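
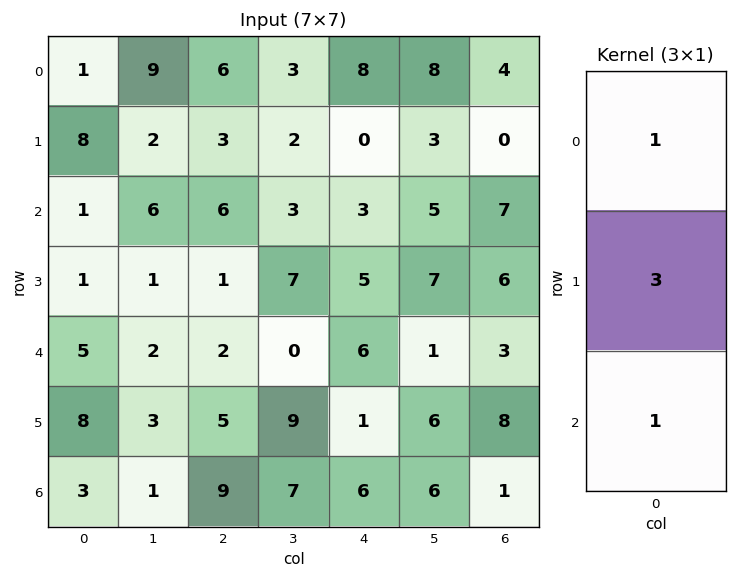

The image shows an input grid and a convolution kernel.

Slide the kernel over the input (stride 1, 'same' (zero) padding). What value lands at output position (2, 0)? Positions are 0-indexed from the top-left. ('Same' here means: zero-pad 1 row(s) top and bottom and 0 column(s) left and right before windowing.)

The receptive field on the zero-padded input at this output position is [8 / 1 / 1]. Elementwise product with the kernel and sum: 8·1 + 1·3 + 1·1.

12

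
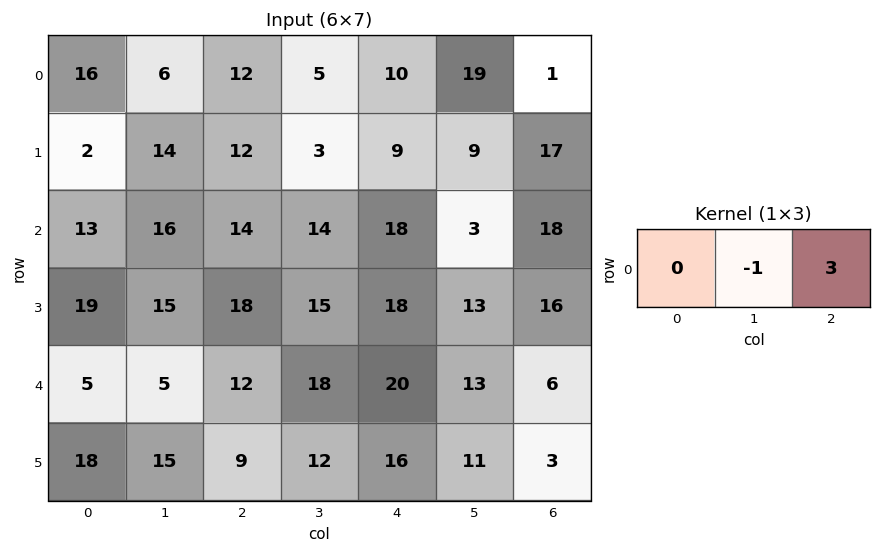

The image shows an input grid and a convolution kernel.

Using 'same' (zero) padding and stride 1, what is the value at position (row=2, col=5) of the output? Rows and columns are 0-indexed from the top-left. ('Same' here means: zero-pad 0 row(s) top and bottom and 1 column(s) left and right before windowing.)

The receptive field on the zero-padded input at this output position is [18 3 18]. Elementwise product with the kernel and sum: 3·-1 + 18·3.

51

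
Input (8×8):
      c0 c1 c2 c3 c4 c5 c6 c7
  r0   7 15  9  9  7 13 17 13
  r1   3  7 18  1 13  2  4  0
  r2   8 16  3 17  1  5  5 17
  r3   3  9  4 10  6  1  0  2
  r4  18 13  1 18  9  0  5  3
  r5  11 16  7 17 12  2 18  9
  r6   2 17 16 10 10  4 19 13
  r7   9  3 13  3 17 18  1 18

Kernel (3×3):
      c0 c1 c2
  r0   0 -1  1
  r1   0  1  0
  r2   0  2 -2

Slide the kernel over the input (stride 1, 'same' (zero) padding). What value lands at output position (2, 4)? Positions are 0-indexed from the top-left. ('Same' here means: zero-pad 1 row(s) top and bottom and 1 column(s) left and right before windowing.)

0

The receptive field on the zero-padded input at this output position is [1 13 2 / 17 1 5 / 10 6 1]. Elementwise product with the kernel and sum: 13·-1 + 2·1 + 1·1 + 6·2 + 1·-2.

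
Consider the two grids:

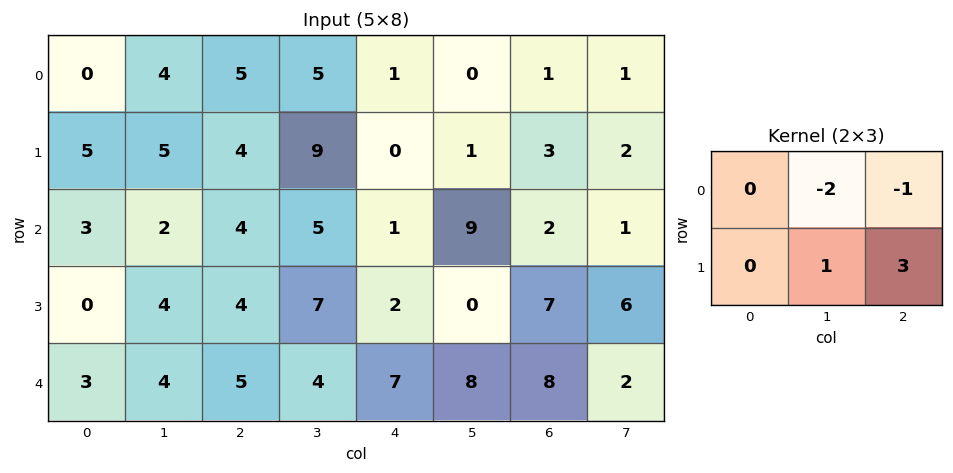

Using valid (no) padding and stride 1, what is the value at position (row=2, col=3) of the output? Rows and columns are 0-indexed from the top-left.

The receptive field on the input at this output position is [5 1 9 / 7 2 0]. Elementwise product with the kernel and sum: 1·-2 + 9·-1 + 2·1 + 0·3.

-9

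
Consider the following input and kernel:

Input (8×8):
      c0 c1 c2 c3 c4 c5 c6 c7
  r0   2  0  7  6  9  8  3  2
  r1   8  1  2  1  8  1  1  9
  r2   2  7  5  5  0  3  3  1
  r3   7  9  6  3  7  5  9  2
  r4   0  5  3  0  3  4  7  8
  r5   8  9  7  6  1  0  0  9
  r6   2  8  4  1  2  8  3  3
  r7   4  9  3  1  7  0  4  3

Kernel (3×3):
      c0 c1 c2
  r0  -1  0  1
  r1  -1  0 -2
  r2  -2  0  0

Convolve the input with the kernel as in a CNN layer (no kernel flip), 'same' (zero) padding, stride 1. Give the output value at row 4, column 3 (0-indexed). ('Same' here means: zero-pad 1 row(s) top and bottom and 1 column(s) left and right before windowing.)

The receptive field on the zero-padded input at this output position is [6 3 7 / 3 0 3 / 7 6 1]. Elementwise product with the kernel and sum: 6·-1 + 7·1 + 3·-1 + 3·-2 + 7·-2.

-22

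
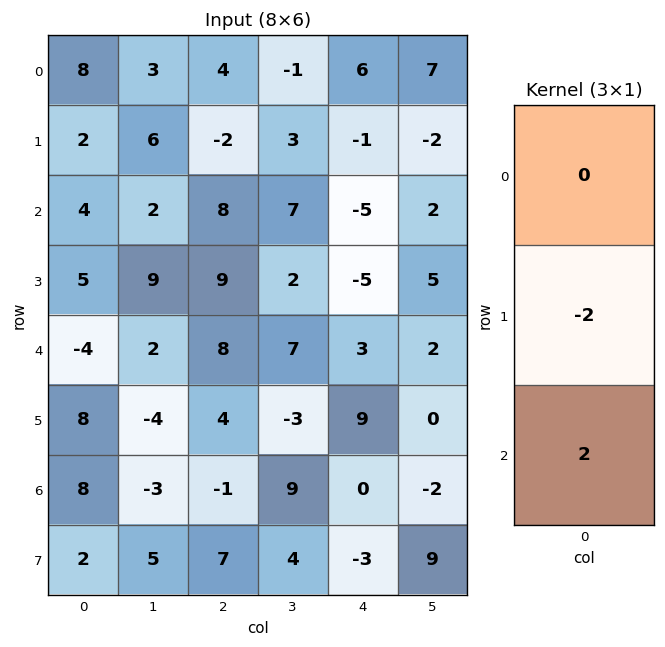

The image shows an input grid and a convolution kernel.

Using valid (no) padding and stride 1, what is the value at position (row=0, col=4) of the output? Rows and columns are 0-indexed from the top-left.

-8

The receptive field on the input at this output position is [6 / -1 / -5]. Elementwise product with the kernel and sum: -1·-2 + -5·2.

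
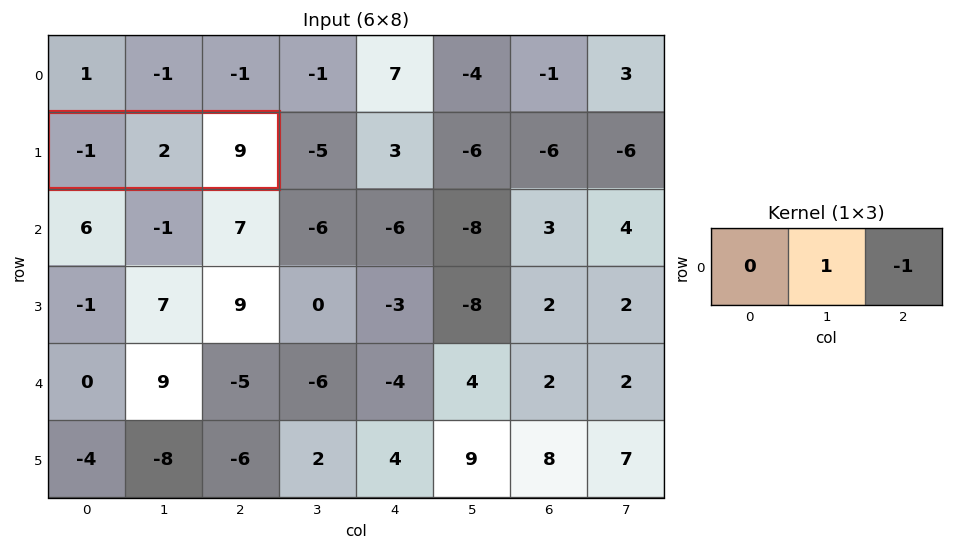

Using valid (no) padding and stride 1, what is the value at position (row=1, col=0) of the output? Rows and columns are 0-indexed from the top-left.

The receptive field on the input at this output position is [-1 2 9]. Elementwise product with the kernel and sum: 2·1 + 9·-1.

-7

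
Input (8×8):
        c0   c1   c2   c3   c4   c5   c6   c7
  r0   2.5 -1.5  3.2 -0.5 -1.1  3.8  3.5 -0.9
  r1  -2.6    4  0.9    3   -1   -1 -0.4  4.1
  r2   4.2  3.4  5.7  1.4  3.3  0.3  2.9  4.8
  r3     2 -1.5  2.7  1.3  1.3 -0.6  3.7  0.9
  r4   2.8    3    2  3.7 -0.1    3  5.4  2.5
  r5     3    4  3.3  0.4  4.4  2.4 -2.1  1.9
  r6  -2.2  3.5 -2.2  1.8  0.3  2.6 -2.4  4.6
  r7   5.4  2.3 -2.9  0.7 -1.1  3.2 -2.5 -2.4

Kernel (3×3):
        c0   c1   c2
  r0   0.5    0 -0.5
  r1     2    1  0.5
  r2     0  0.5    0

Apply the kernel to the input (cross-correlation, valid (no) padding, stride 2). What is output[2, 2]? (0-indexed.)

8.7

The receptive field on the input at this output position is [-0.1 3 5.4 / 4.4 2.4 -2.1 / 0.3 2.6 -2.4]. Elementwise product with the kernel and sum: -0.1·0.5 + 5.4·-0.5 + 4.4·2 + 2.4·1 + -2.1·0.5 + 2.6·0.5.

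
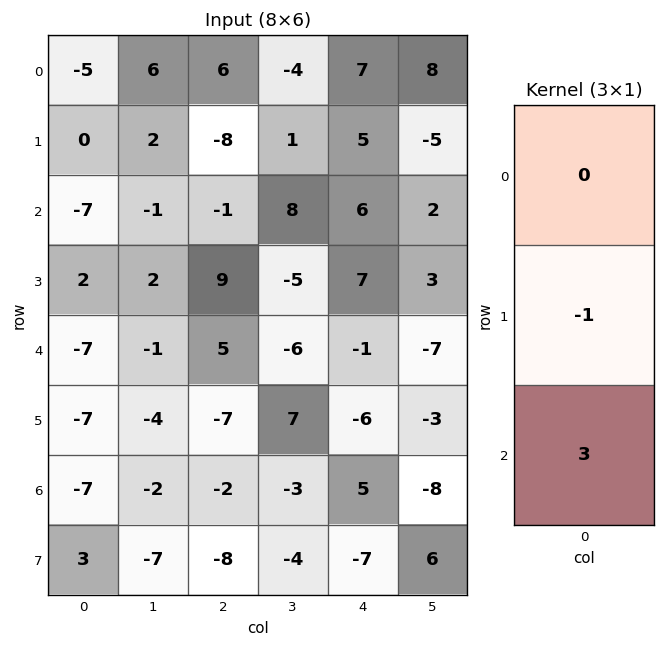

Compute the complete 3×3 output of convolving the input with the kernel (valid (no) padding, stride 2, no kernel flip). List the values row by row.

-21 5 13
-23 6 -10
-14 1 21

Output[0,0]: The receptive field on the input at this output position is [-5 / 0 / -7]. Elementwise product with the kernel and sum: 0·-1 + -7·3.
Output[0,1]: The receptive field on the input at this output position is [6 / -8 / -1]. Elementwise product with the kernel and sum: -8·-1 + -1·3.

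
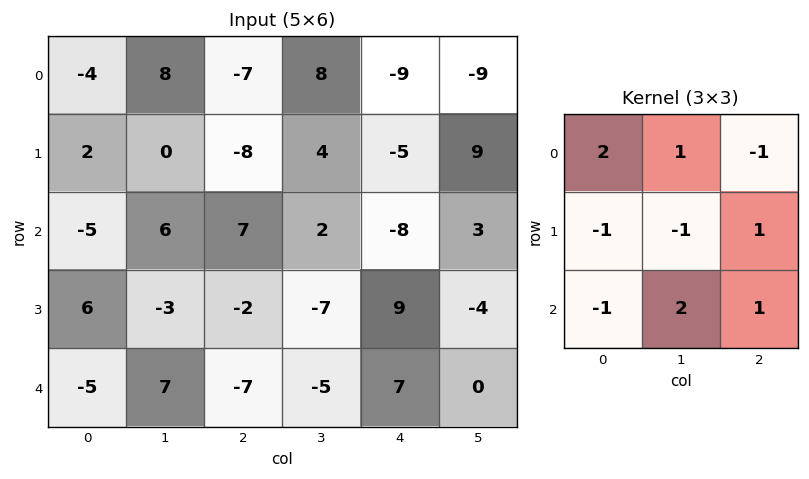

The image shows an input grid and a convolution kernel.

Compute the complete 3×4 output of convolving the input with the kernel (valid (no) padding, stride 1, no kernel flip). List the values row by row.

Output[0,0]: The receptive field on the input at this output position is [-4 8 -7 / 2 0 -8 / -5 6 7]. Elementwise product with the kernel and sum: -4·2 + 8·1 + -7·-1 + 2·-1 + 0·-1 + -8·1 + -5·-1 + 6·2 + 7·1.
Output[0,1]: The receptive field on the input at this output position is [8 -7 8 / 0 -8 4 / 6 7 2]. Elementwise product with the kernel and sum: 8·2 + -7·1 + 8·-1 + 0·-1 + -8·-1 + 4·1 + 6·-1 + 7·2 + 2·1.

21 23 -9 11
4 -31 -27 24
-4 -11 46 6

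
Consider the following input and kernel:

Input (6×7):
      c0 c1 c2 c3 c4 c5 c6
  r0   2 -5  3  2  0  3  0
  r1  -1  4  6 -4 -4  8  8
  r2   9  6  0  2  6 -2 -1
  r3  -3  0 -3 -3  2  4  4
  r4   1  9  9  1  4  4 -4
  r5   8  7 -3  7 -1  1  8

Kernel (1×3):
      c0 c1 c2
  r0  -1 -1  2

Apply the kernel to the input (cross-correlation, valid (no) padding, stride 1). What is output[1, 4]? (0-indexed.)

The receptive field on the input at this output position is [-4 8 8]. Elementwise product with the kernel and sum: -4·-1 + 8·-1 + 8·2.

12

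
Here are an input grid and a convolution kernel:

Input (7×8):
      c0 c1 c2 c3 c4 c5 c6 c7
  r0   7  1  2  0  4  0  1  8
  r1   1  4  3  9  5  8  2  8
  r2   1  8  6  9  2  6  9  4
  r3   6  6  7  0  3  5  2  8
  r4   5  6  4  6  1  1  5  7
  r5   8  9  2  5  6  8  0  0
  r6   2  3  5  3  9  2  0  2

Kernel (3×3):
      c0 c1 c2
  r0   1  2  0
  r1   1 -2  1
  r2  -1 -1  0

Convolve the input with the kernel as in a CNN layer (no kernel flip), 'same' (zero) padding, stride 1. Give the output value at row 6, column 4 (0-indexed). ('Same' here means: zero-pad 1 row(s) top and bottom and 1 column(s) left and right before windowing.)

4

The receptive field on the zero-padded input at this output position is [5 6 8 / 3 9 2 / 0 0 0]. Elementwise product with the kernel and sum: 5·1 + 6·2 + 3·1 + 9·-2 + 2·1 + 0·-1 + 0·-1.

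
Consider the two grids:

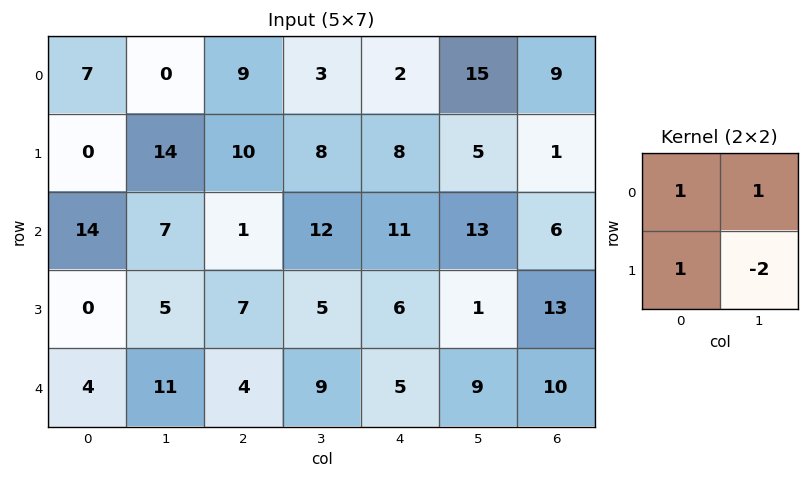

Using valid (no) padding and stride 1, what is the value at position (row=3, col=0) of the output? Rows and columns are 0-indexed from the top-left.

The receptive field on the input at this output position is [0 5 / 4 11]. Elementwise product with the kernel and sum: 0·1 + 5·1 + 4·1 + 11·-2.

-13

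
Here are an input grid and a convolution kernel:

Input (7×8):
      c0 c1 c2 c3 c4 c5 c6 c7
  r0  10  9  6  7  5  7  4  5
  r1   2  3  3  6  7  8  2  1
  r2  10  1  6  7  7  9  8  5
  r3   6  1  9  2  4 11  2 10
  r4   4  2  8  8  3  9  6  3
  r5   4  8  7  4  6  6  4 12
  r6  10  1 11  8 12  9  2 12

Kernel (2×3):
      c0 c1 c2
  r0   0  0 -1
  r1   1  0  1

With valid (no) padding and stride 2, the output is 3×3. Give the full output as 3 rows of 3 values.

Output[0,0]: The receptive field on the input at this output position is [10 9 6 / 2 3 3]. Elementwise product with the kernel and sum: 6·-1 + 2·1 + 3·1.

-1 5 5
9 6 -2
3 10 4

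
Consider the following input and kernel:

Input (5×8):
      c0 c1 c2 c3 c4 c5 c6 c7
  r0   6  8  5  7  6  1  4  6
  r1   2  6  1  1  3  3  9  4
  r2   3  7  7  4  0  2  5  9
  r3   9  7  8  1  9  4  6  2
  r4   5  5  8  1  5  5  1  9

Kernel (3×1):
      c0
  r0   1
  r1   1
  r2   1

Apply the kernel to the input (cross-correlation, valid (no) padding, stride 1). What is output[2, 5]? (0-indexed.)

11

The receptive field on the input at this output position is [2 / 4 / 5]. Elementwise product with the kernel and sum: 2·1 + 4·1 + 5·1.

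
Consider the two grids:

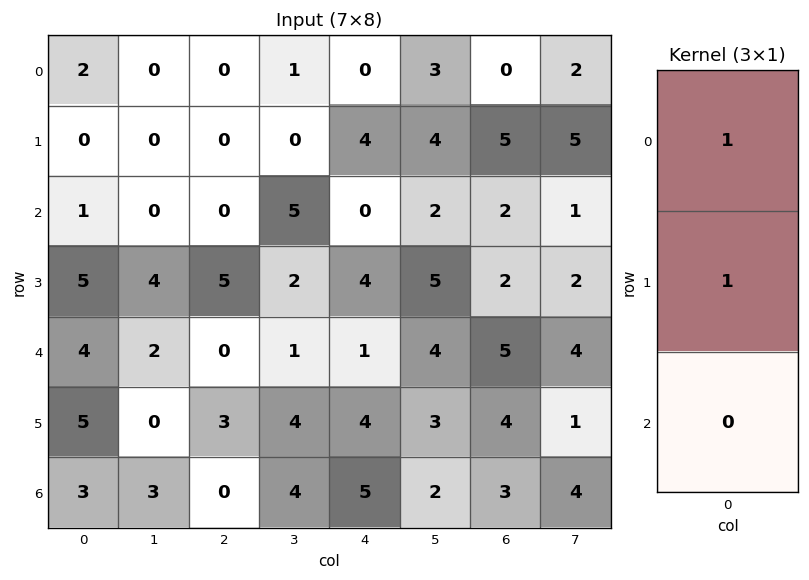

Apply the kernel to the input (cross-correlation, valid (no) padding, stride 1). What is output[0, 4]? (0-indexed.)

4

The receptive field on the input at this output position is [0 / 4 / 0]. Elementwise product with the kernel and sum: 0·1 + 4·1.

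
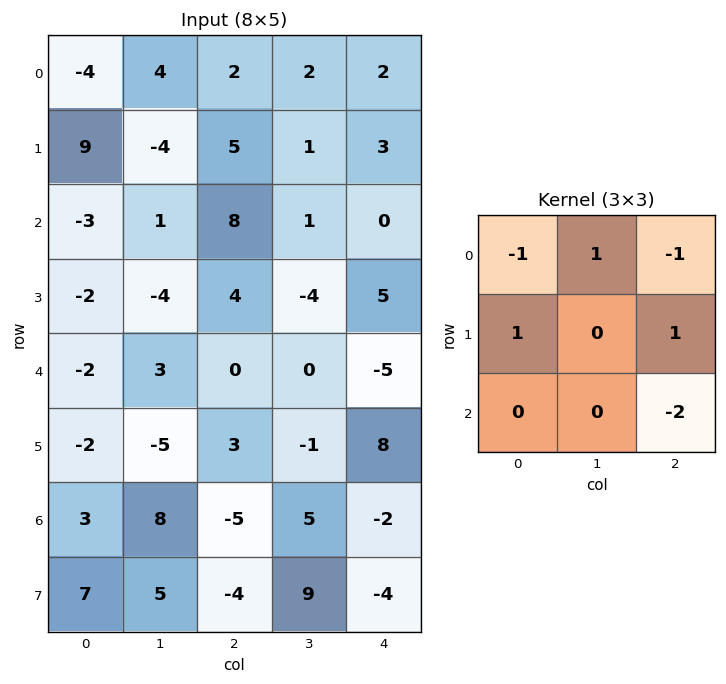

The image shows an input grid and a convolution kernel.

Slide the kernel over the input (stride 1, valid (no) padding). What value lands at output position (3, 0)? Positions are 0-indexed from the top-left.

-14

The receptive field on the input at this output position is [-2 -4 4 / -2 3 0 / -2 -5 3]. Elementwise product with the kernel and sum: -2·-1 + -4·1 + 4·-1 + -2·1 + 0·1 + 3·-2.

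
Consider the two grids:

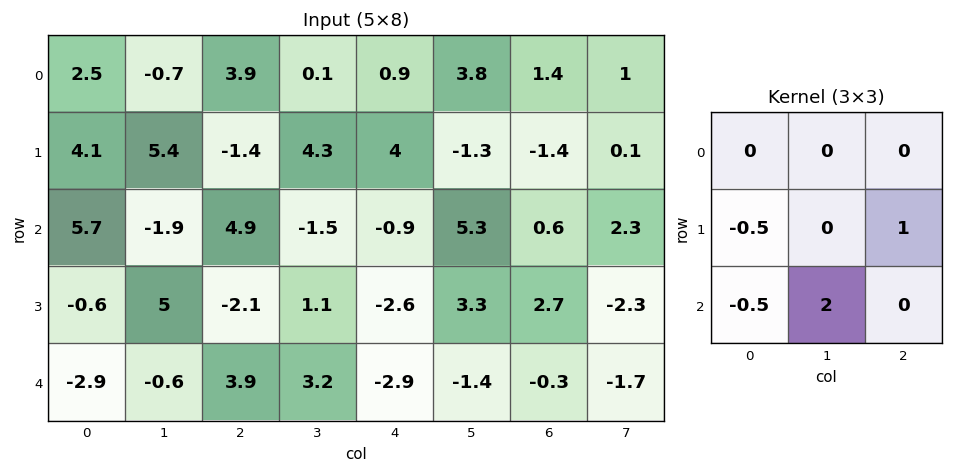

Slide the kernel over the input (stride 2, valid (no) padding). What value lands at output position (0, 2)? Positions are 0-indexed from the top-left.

7.65

The receptive field on the input at this output position is [0.9 3.8 1.4 / 4 -1.3 -1.4 / -0.9 5.3 0.6]. Elementwise product with the kernel and sum: 4·-0.5 + -1.4·1 + -0.9·-0.5 + 5.3·2.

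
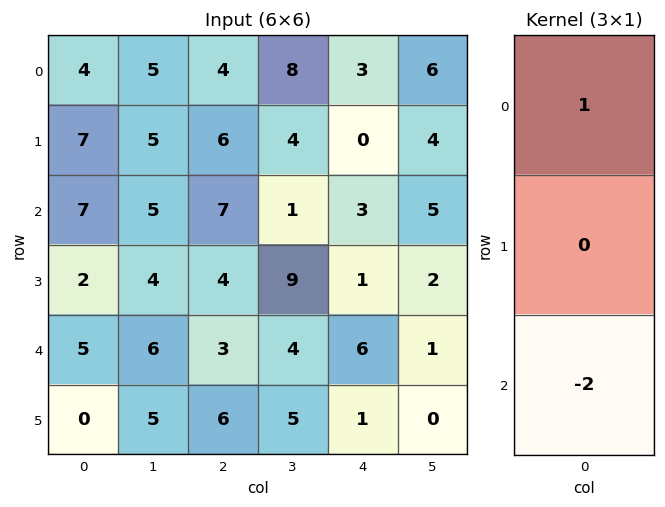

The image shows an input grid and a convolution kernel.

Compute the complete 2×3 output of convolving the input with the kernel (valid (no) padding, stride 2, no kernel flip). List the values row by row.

Output[0,0]: The receptive field on the input at this output position is [4 / 7 / 7]. Elementwise product with the kernel and sum: 4·1 + 7·-2.

-10 -10 -3
-3 1 -9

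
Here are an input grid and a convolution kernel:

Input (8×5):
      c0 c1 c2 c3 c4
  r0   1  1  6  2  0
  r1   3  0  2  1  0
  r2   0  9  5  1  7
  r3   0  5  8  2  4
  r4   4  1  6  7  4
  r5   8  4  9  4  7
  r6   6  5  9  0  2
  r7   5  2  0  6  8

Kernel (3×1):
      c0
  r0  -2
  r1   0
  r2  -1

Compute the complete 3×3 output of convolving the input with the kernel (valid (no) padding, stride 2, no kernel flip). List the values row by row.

Output[0,0]: The receptive field on the input at this output position is [1 / 3 / 0]. Elementwise product with the kernel and sum: 1·-2 + 0·-1.

-2 -17 -7
-4 -16 -18
-14 -21 -10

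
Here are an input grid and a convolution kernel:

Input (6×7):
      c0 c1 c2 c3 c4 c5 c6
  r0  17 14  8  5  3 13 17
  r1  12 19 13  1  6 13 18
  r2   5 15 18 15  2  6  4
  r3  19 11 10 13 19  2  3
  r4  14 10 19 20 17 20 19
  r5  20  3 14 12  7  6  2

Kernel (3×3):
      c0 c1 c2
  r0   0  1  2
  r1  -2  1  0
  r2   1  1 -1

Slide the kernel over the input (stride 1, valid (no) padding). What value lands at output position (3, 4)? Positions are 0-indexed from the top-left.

The receptive field on the input at this output position is [19 2 3 / 17 20 19 / 7 6 2]. Elementwise product with the kernel and sum: 2·1 + 3·2 + 17·-2 + 20·1 + 7·1 + 6·1 + 2·-1.

5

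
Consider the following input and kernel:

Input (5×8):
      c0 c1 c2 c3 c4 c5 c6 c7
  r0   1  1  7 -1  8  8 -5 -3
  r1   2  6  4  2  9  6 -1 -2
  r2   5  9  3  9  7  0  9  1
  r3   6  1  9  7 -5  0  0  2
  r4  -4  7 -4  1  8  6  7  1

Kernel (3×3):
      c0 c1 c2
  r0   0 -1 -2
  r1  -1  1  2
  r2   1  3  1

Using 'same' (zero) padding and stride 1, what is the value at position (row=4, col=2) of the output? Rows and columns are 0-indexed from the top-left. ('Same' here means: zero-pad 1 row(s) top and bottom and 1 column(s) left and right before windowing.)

-32

The receptive field on the zero-padded input at this output position is [1 9 7 / 7 -4 1 / 0 0 0]. Elementwise product with the kernel and sum: 9·-1 + 7·-2 + 7·-1 + -4·1 + 1·2 + 0·1 + 0·3 + 0·1.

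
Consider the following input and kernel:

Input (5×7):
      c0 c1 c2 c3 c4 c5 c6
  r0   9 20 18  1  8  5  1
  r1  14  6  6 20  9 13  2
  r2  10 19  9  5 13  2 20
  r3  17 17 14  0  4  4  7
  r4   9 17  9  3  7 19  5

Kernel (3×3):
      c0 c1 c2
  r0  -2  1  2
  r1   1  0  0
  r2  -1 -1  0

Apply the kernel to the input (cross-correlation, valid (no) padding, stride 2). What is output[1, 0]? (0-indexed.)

The receptive field on the input at this output position is [10 19 9 / 17 17 14 / 9 17 9]. Elementwise product with the kernel and sum: 10·-2 + 19·1 + 9·2 + 17·1 + 9·-1 + 17·-1.

8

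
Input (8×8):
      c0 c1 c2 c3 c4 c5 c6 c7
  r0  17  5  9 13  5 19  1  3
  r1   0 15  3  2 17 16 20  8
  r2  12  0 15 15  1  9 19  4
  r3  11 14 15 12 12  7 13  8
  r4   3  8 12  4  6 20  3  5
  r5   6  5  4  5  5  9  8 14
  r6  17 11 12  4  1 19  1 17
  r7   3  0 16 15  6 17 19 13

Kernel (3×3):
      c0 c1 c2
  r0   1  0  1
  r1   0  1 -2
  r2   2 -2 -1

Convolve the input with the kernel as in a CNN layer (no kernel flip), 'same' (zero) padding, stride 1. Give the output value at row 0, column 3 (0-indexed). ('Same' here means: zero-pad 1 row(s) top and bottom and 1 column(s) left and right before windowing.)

The receptive field on the zero-padded input at this output position is [0 0 0 / 9 13 5 / 3 2 17]. Elementwise product with the kernel and sum: 0·1 + 0·1 + 13·1 + 5·-2 + 3·2 + 2·-2 + 17·-1.

-12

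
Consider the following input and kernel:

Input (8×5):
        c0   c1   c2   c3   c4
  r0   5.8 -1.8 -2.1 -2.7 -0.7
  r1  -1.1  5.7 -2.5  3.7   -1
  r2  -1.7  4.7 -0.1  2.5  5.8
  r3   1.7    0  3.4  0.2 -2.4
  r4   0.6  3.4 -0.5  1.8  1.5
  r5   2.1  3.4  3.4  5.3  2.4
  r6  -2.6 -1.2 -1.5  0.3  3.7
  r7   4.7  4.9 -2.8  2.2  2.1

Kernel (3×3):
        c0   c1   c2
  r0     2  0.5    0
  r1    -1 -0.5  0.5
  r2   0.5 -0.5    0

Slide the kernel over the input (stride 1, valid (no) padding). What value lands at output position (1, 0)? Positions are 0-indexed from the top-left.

The receptive field on the input at this output position is [-1.1 5.7 -2.5 / -1.7 4.7 -0.1 / 1.7 0 3.4]. Elementwise product with the kernel and sum: -1.1·2 + 5.7·0.5 + -1.7·-1 + 4.7·-0.5 + -0.1·0.5 + 1.7·0.5 + 0·-0.5.

0.8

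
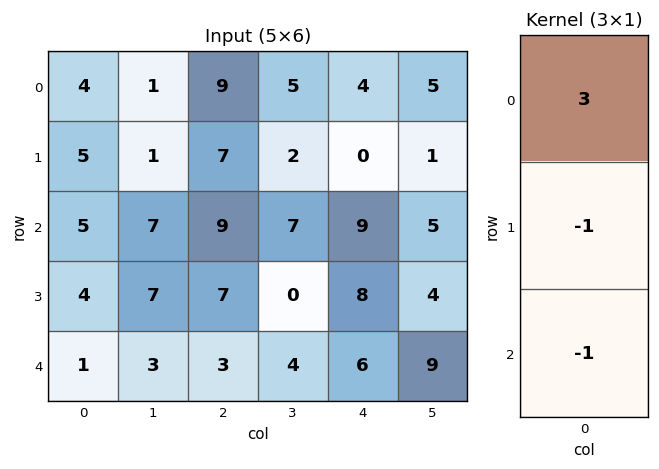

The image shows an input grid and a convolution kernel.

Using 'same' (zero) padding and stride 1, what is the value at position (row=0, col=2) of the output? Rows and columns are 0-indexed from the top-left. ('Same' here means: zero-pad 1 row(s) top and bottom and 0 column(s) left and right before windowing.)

The receptive field on the zero-padded input at this output position is [0 / 9 / 7]. Elementwise product with the kernel and sum: 0·3 + 9·-1 + 7·-1.

-16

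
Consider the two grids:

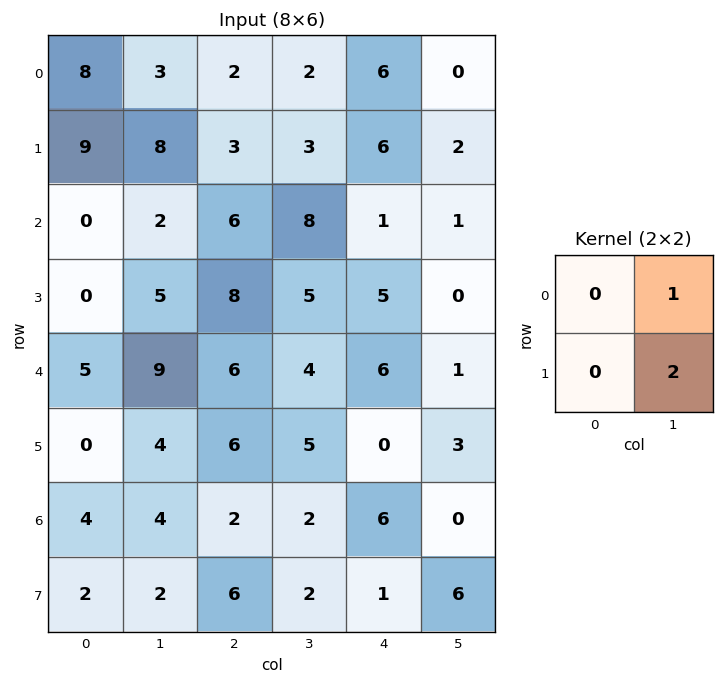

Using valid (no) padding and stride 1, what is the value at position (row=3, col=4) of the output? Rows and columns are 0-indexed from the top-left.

2

The receptive field on the input at this output position is [5 0 / 6 1]. Elementwise product with the kernel and sum: 0·1 + 1·2.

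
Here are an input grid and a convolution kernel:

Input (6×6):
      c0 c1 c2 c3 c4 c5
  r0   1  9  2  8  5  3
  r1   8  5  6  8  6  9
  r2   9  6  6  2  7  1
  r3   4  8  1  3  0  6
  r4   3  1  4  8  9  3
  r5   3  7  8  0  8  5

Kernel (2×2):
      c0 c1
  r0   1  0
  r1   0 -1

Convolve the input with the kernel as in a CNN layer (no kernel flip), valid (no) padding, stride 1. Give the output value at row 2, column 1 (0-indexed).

5

The receptive field on the input at this output position is [6 6 / 8 1]. Elementwise product with the kernel and sum: 6·1 + 1·-1.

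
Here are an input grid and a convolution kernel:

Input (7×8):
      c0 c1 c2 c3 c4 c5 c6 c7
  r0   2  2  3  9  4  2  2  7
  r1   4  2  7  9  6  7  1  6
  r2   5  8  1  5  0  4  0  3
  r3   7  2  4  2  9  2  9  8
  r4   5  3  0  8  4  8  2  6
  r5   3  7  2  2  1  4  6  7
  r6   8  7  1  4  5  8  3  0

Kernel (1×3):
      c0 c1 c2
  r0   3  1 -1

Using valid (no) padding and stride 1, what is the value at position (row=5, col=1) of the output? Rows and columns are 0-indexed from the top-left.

21

The receptive field on the input at this output position is [7 2 2]. Elementwise product with the kernel and sum: 7·3 + 2·1 + 2·-1.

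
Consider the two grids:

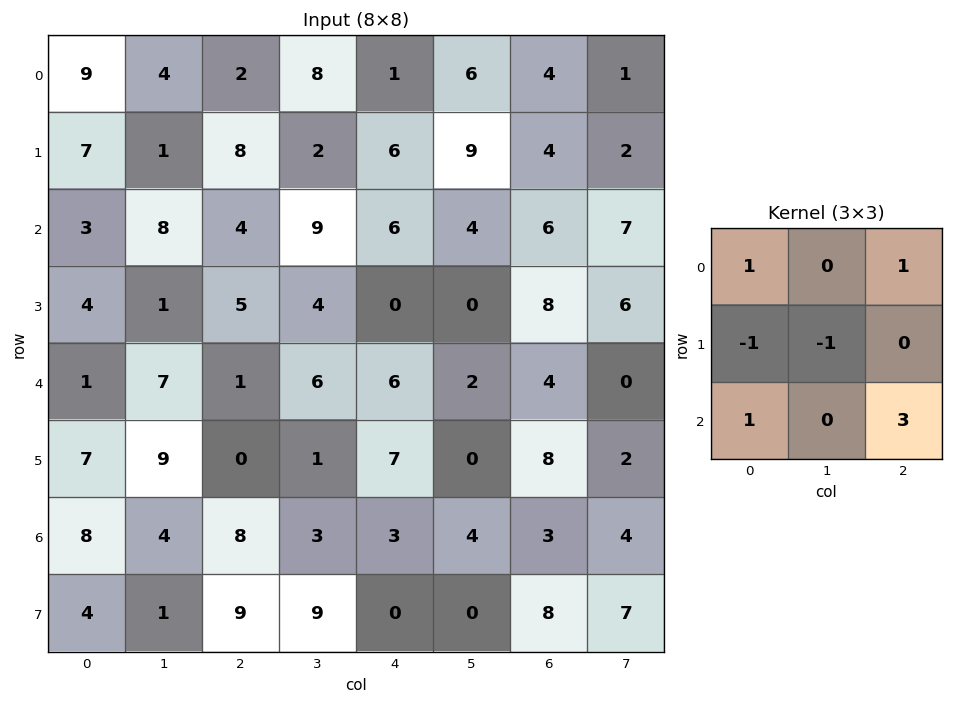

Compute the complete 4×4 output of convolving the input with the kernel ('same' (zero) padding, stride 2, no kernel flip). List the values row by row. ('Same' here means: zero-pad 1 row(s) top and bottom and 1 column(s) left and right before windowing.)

-6 1 20 5
1 4 0 19
27 9 -7 6
4 26 4 16

Output[0,0]: The receptive field on the zero-padded input at this output position is [0 0 0 / 0 9 4 / 0 7 1]. Elementwise product with the kernel and sum: 0·1 + 0·1 + 0·-1 + 9·-1 + 0·1 + 1·3.
Output[0,1]: The receptive field on the zero-padded input at this output position is [0 0 0 / 4 2 8 / 1 8 2]. Elementwise product with the kernel and sum: 0·1 + 0·1 + 4·-1 + 2·-1 + 1·1 + 2·3.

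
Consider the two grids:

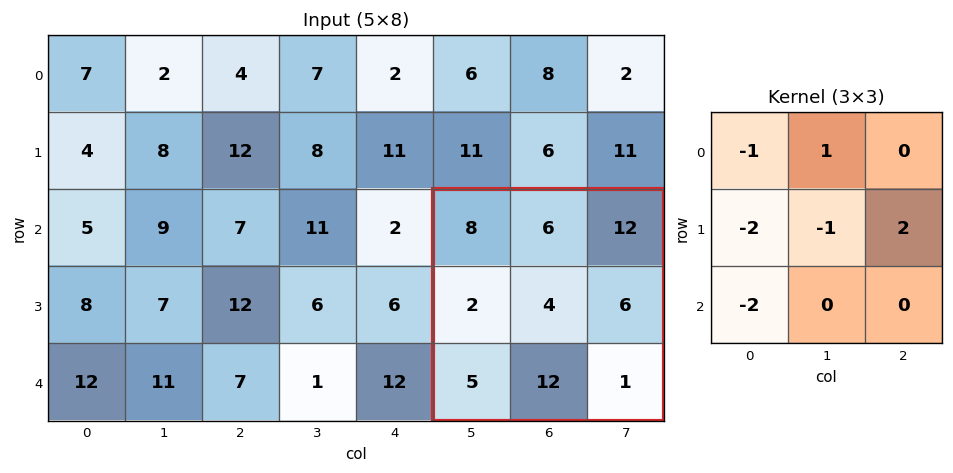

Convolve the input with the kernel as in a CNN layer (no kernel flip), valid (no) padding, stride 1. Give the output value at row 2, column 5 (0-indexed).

-8

The receptive field on the input at this output position is [8 6 12 / 2 4 6 / 5 12 1]. Elementwise product with the kernel and sum: 8·-1 + 6·1 + 2·-2 + 4·-1 + 6·2 + 5·-2.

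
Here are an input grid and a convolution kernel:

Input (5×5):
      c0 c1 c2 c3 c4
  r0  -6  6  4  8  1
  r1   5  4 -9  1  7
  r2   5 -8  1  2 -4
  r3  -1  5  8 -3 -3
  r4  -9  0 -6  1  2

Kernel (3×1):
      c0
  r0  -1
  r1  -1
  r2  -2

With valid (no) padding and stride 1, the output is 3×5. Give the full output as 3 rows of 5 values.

Output[0,0]: The receptive field on the input at this output position is [-6 / 5 / 5]. Elementwise product with the kernel and sum: -6·-1 + 5·-1 + 5·-2.

-9 6 3 -13 0
-8 -6 -8 3 3
14 3 3 -1 3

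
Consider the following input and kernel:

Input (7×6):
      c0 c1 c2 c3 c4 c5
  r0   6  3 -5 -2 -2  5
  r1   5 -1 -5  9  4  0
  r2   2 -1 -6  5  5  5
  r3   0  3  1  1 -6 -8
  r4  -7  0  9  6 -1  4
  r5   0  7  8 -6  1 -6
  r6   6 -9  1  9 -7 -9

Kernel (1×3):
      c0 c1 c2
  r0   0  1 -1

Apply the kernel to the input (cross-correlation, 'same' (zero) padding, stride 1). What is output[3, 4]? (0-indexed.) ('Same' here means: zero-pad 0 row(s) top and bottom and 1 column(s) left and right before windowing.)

The receptive field on the zero-padded input at this output position is [1 -6 -8]. Elementwise product with the kernel and sum: -6·1 + -8·-1.

2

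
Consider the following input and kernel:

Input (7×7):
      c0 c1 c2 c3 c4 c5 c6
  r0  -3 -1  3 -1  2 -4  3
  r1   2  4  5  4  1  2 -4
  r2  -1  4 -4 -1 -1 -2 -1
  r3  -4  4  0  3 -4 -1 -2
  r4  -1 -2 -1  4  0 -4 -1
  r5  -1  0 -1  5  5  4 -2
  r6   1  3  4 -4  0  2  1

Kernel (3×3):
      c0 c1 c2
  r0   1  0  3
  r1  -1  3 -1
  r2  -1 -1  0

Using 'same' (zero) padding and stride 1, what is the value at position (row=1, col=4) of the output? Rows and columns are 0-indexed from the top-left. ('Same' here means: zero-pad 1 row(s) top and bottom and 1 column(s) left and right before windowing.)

-14

The receptive field on the zero-padded input at this output position is [-1 2 -4 / 4 1 2 / -1 -1 -2]. Elementwise product with the kernel and sum: -1·1 + -4·3 + 4·-1 + 1·3 + 2·-1 + -1·-1 + -1·-1.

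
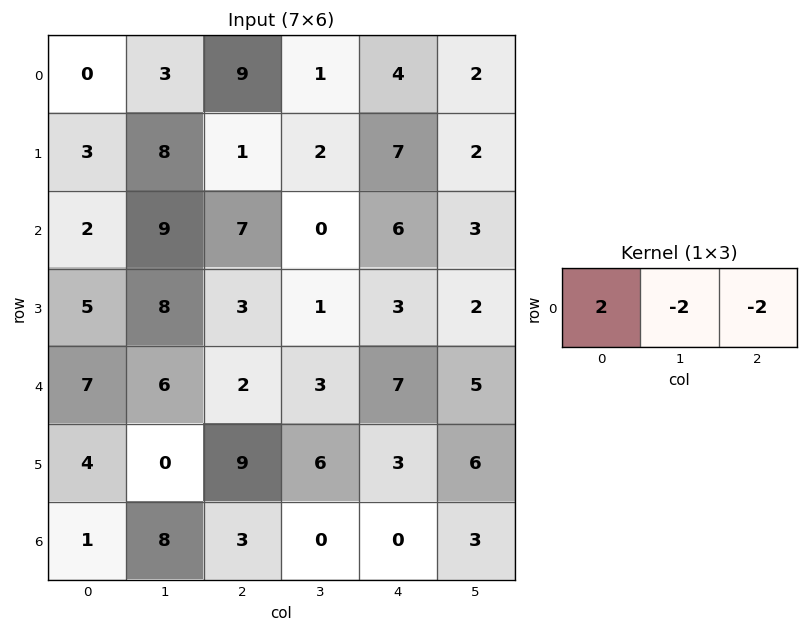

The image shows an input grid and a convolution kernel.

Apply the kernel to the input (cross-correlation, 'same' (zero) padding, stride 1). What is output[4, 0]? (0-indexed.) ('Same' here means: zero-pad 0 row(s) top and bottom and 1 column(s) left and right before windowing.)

The receptive field on the zero-padded input at this output position is [0 7 6]. Elementwise product with the kernel and sum: 0·2 + 7·-2 + 6·-2.

-26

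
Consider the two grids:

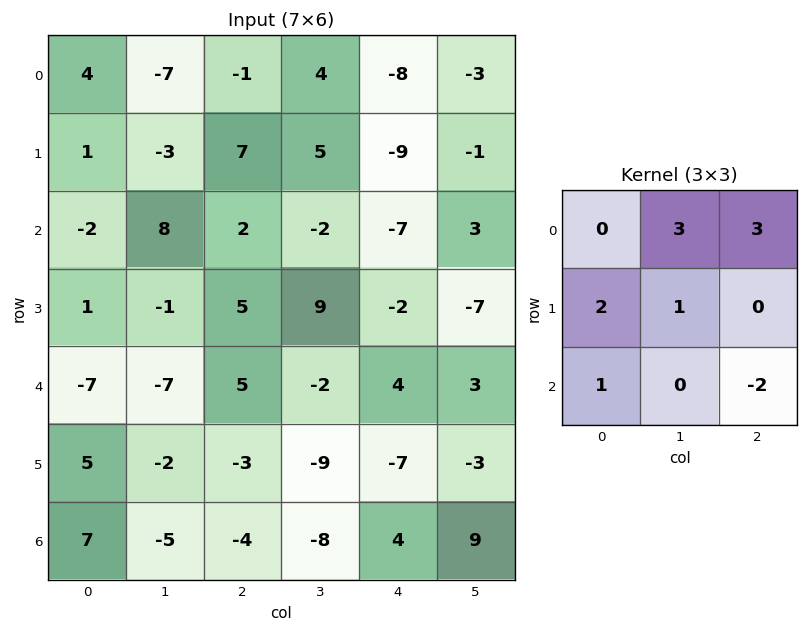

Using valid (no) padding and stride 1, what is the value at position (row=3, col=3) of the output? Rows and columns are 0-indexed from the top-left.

The receptive field on the input at this output position is [9 -2 -7 / -2 4 3 / -9 -7 -3]. Elementwise product with the kernel and sum: -2·3 + -7·3 + -2·2 + 4·1 + -9·1 + -3·-2.

-30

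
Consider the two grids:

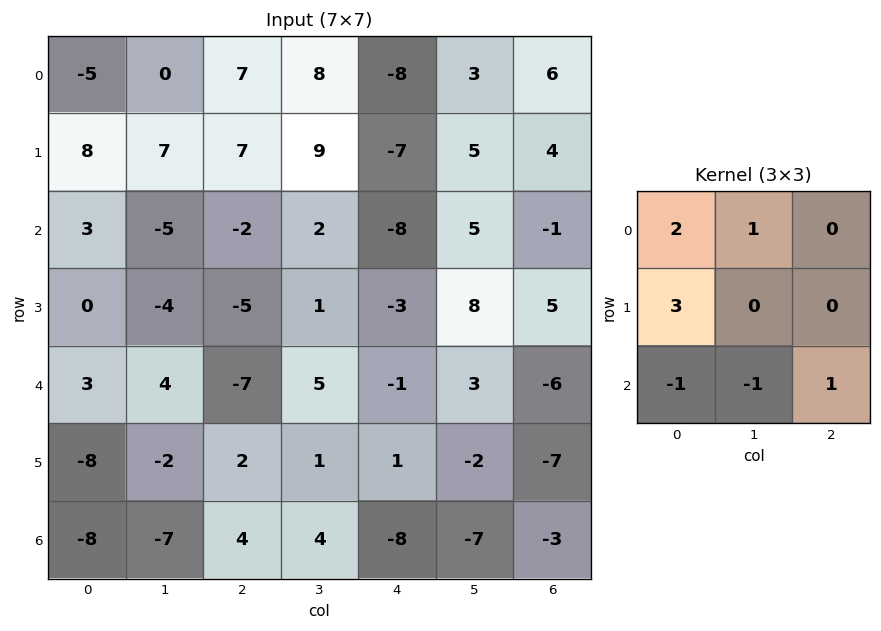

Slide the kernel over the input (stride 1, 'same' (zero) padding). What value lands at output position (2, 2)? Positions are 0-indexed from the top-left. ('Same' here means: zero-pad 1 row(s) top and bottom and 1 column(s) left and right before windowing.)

The receptive field on the zero-padded input at this output position is [7 7 9 / -5 -2 2 / -4 -5 1]. Elementwise product with the kernel and sum: 7·2 + 7·1 + -5·3 + -4·-1 + -5·-1 + 1·1.

16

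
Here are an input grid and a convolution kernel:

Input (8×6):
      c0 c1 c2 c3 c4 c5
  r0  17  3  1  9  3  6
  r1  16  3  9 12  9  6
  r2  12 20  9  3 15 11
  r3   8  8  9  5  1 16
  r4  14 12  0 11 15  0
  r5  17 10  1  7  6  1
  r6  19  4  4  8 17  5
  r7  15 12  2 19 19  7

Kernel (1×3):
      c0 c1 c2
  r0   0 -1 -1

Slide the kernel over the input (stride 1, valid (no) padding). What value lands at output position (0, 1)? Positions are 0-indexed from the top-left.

-10

The receptive field on the input at this output position is [3 1 9]. Elementwise product with the kernel and sum: 1·-1 + 9·-1.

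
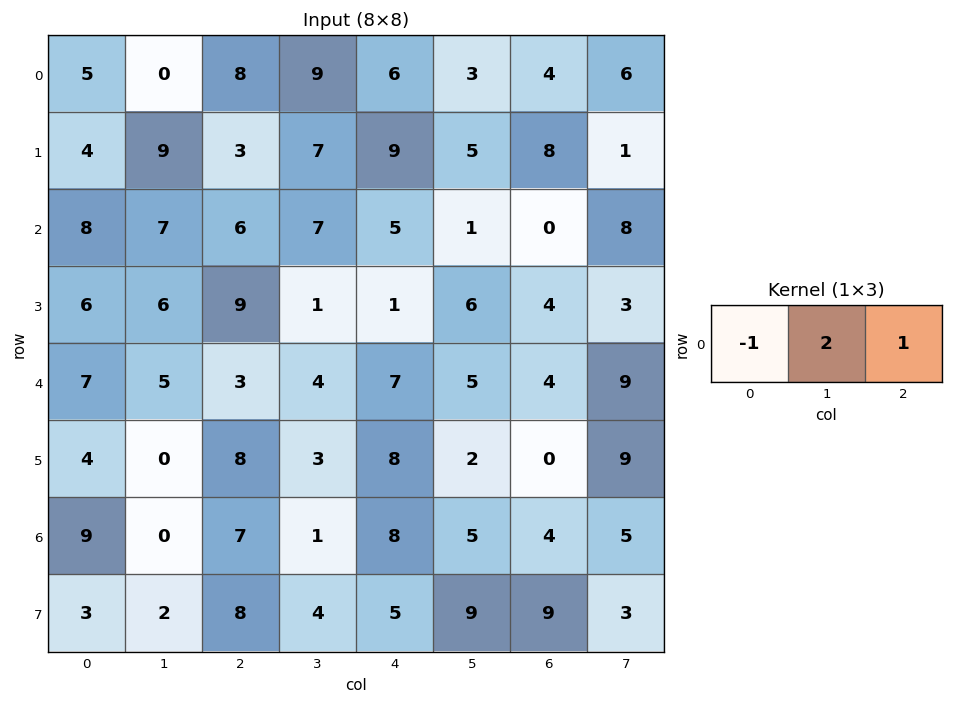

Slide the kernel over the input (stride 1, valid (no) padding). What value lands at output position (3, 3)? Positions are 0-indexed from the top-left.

The receptive field on the input at this output position is [1 1 6]. Elementwise product with the kernel and sum: 1·-1 + 1·2 + 6·1.

7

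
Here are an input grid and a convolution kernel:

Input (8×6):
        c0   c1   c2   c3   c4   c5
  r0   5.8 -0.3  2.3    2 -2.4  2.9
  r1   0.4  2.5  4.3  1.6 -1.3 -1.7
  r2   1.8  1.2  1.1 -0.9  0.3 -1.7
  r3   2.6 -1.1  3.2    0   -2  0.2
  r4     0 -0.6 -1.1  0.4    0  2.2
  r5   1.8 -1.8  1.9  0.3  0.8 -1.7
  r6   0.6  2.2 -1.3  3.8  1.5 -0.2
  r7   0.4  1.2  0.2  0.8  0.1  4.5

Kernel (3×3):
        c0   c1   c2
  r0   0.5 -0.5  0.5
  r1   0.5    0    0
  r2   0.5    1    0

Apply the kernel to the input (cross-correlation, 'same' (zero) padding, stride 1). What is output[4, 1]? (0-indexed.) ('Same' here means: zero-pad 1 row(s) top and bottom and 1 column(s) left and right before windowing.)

2.55

The receptive field on the zero-padded input at this output position is [2.6 -1.1 3.2 / 0 -0.6 -1.1 / 1.8 -1.8 1.9]. Elementwise product with the kernel and sum: 2.6·0.5 + -1.1·-0.5 + 3.2·0.5 + 0·0.5 + 1.8·0.5 + -1.8·1.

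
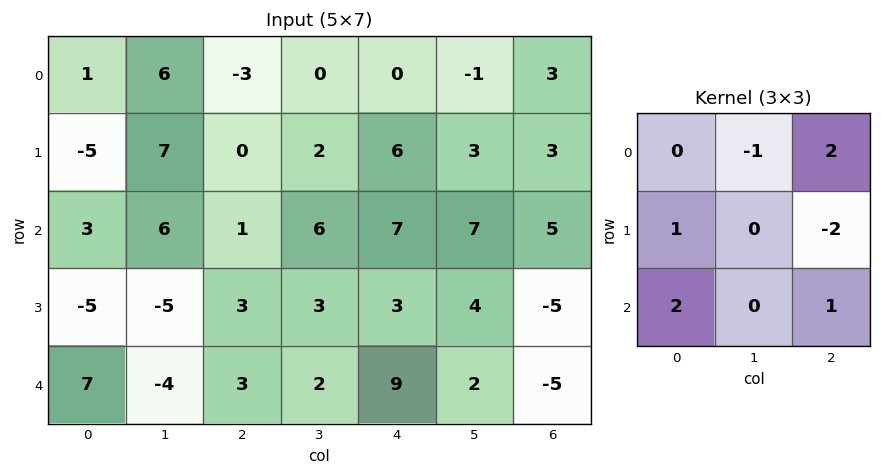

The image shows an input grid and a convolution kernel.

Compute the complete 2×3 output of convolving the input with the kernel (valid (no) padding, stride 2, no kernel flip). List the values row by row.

-10 -3 26
2 20 29

Output[0,0]: The receptive field on the input at this output position is [1 6 -3 / -5 7 0 / 3 6 1]. Elementwise product with the kernel and sum: 6·-1 + -3·2 + -5·1 + 0·-2 + 3·2 + 1·1.
Output[0,1]: The receptive field on the input at this output position is [-3 0 0 / 0 2 6 / 1 6 7]. Elementwise product with the kernel and sum: 0·-1 + 0·2 + 0·1 + 6·-2 + 1·2 + 7·1.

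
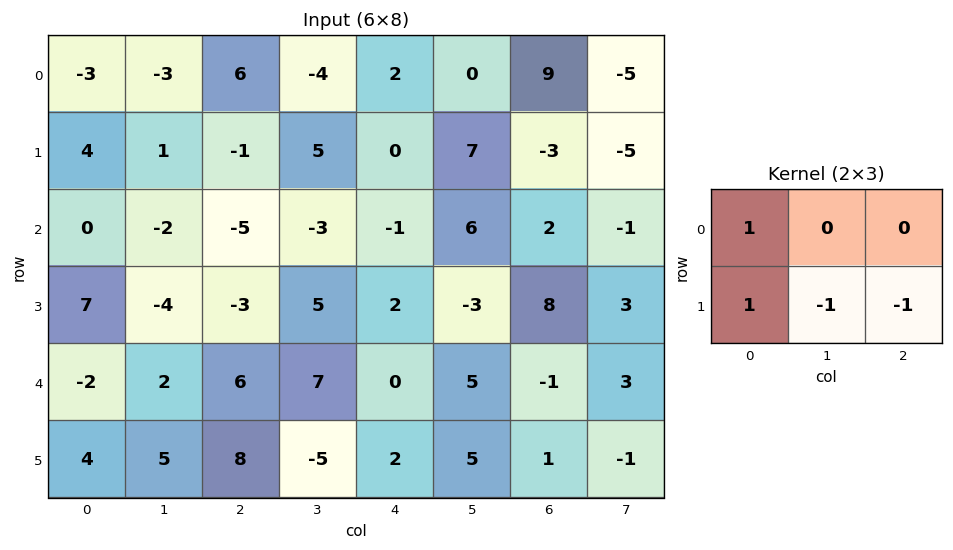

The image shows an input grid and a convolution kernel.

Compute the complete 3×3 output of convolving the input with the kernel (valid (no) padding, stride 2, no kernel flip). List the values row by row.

1 0 -2
14 -15 -4
-11 17 -4

Output[0,0]: The receptive field on the input at this output position is [-3 -3 6 / 4 1 -1]. Elementwise product with the kernel and sum: -3·1 + 4·1 + 1·-1 + -1·-1.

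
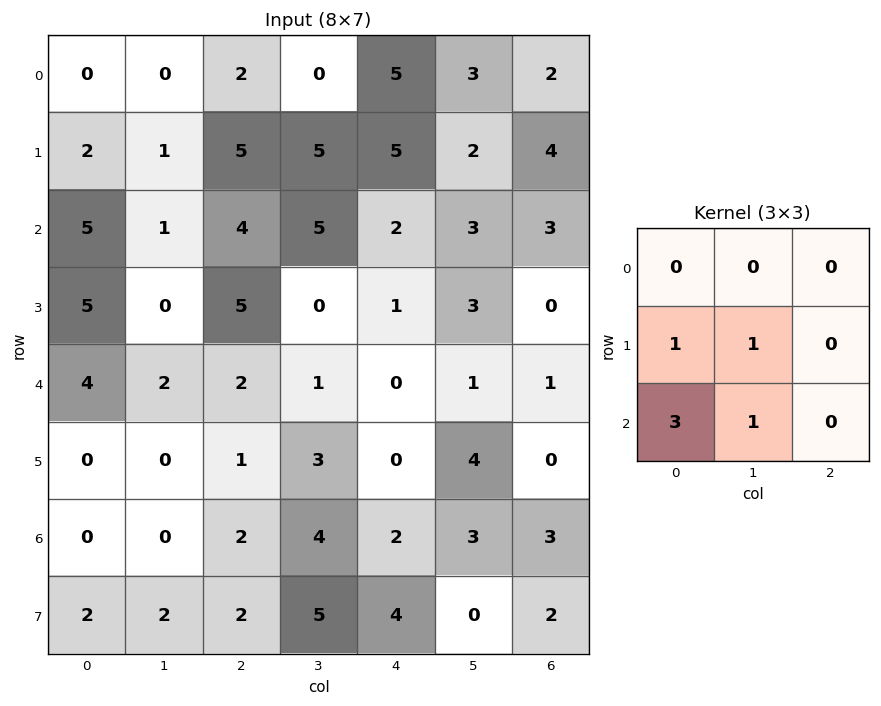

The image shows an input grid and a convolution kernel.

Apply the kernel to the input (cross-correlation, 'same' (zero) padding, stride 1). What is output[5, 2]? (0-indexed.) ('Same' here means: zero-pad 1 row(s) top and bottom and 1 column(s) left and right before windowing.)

3

The receptive field on the zero-padded input at this output position is [2 2 1 / 0 1 3 / 0 2 4]. Elementwise product with the kernel and sum: 0·1 + 1·1 + 0·3 + 2·1.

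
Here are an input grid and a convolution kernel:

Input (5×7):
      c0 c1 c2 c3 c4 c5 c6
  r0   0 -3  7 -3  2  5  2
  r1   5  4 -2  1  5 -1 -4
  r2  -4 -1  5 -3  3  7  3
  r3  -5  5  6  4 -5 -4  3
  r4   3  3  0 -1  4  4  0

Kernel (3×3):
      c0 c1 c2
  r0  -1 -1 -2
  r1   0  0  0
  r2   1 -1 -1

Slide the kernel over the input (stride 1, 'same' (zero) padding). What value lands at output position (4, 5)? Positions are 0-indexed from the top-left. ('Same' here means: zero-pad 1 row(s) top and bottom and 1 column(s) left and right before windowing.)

The receptive field on the zero-padded input at this output position is [-5 -4 3 / 4 4 0 / 0 0 0]. Elementwise product with the kernel and sum: -5·-1 + -4·-1 + 3·-2 + 0·1 + 0·-1 + 0·-1.

3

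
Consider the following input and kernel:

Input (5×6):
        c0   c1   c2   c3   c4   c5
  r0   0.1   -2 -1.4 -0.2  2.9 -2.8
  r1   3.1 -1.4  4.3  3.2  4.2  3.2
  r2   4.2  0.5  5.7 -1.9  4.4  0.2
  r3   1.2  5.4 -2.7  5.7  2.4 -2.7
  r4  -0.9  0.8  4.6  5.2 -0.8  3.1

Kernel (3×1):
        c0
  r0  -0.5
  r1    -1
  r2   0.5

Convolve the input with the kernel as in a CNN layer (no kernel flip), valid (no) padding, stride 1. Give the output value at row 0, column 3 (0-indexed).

-4.05

The receptive field on the input at this output position is [-0.2 / 3.2 / -1.9]. Elementwise product with the kernel and sum: -0.2·-0.5 + 3.2·-1 + -1.9·0.5.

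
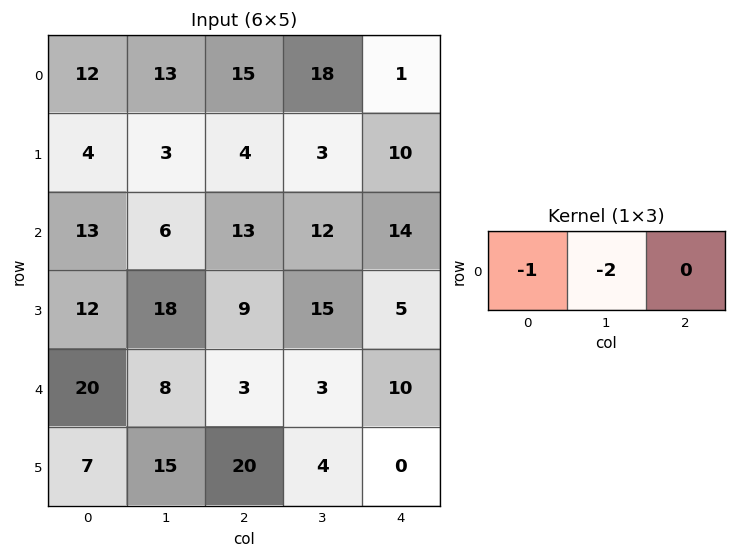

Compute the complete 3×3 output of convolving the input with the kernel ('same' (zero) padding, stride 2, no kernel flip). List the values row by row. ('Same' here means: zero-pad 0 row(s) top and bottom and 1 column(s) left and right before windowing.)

-24 -43 -20
-26 -32 -40
-40 -14 -23

Output[0,0]: The receptive field on the zero-padded input at this output position is [0 12 13]. Elementwise product with the kernel and sum: 0·-1 + 12·-2.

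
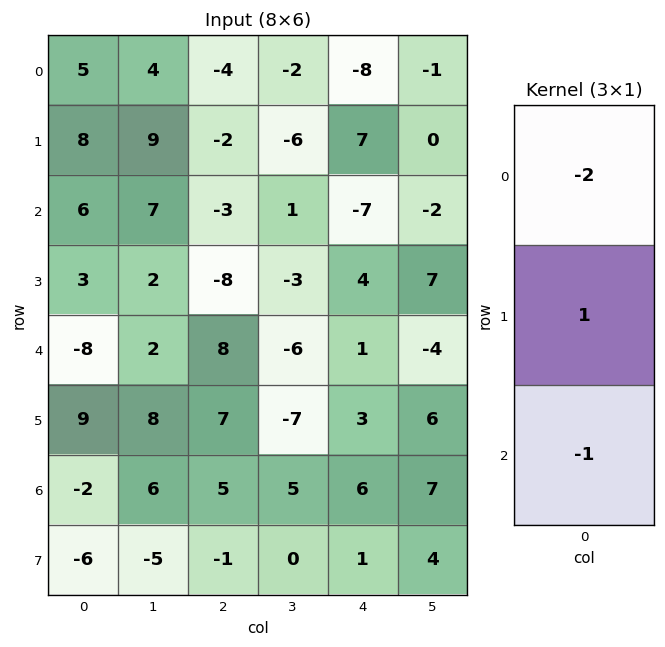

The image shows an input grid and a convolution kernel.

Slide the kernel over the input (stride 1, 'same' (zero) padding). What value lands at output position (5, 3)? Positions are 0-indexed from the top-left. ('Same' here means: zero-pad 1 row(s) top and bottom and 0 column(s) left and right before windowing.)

The receptive field on the zero-padded input at this output position is [-6 / -7 / 5]. Elementwise product with the kernel and sum: -6·-2 + -7·1 + 5·-1.

0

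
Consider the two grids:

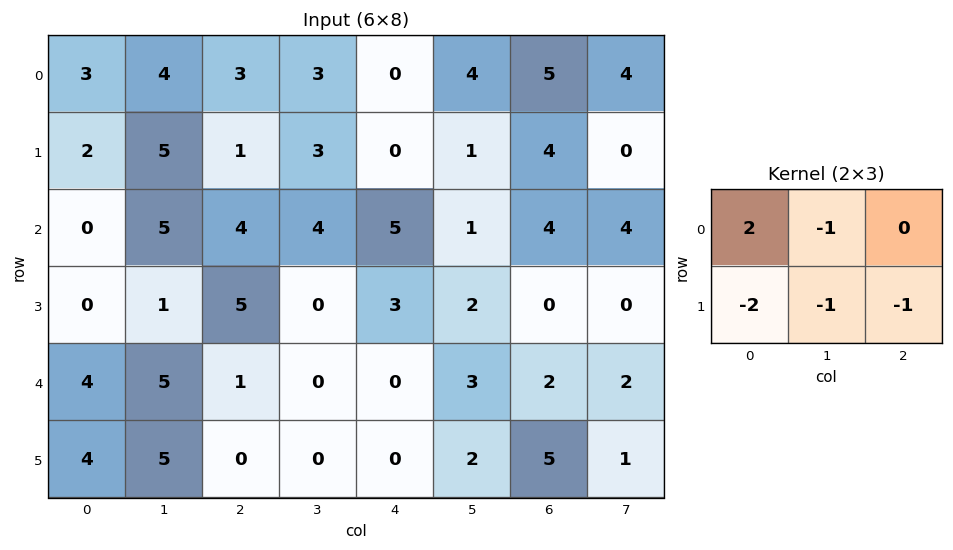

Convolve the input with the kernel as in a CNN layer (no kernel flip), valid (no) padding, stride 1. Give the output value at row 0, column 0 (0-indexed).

-8

The receptive field on the input at this output position is [3 4 3 / 2 5 1]. Elementwise product with the kernel and sum: 3·2 + 4·-1 + 2·-2 + 5·-1 + 1·-1.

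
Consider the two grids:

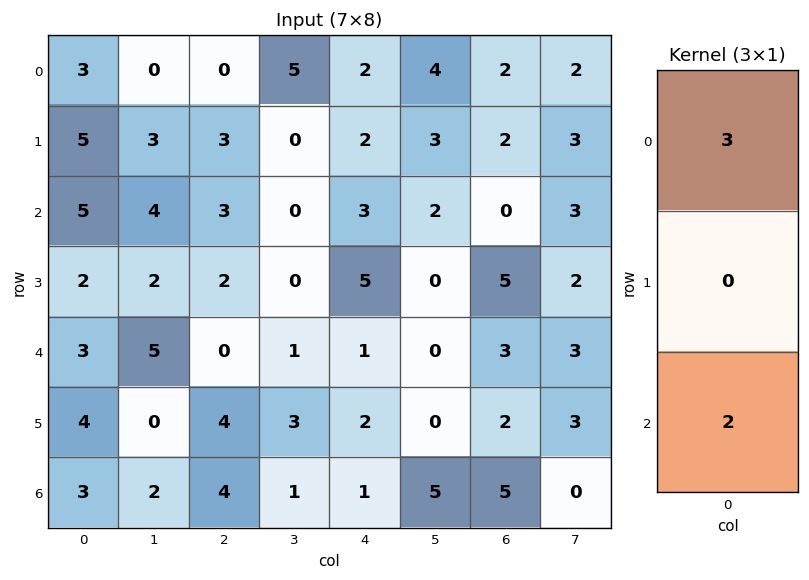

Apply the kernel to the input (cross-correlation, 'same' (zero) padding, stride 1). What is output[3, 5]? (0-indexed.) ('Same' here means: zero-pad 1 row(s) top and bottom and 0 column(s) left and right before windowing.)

6

The receptive field on the zero-padded input at this output position is [2 / 0 / 0]. Elementwise product with the kernel and sum: 2·3 + 0·2.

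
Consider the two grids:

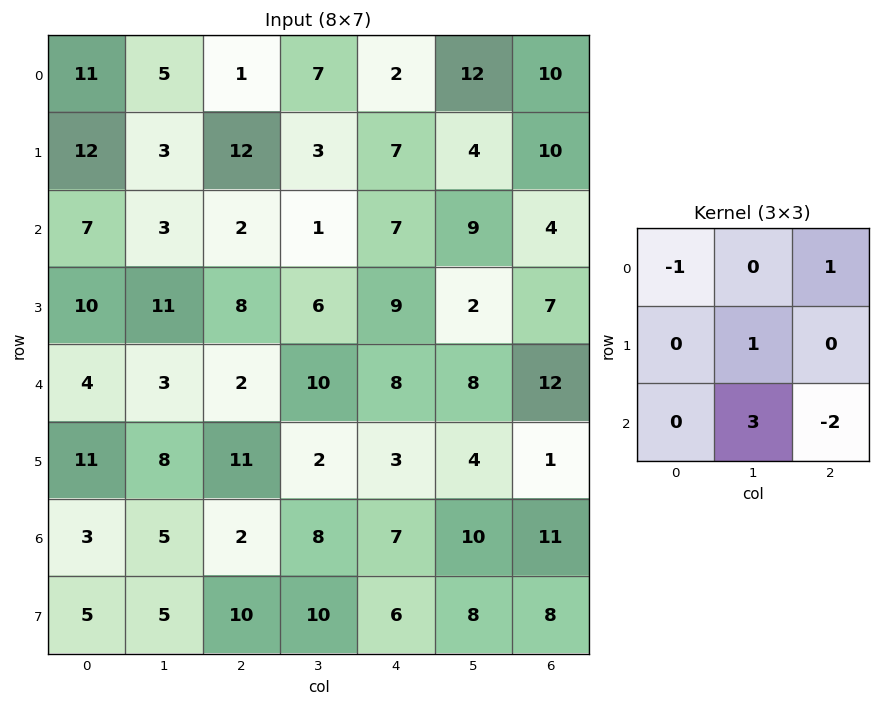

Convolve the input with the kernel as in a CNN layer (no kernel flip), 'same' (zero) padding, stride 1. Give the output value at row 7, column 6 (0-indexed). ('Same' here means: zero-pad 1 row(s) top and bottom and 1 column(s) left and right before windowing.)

The receptive field on the zero-padded input at this output position is [10 11 0 / 8 8 0 / 0 0 0]. Elementwise product with the kernel and sum: 10·-1 + 0·1 + 8·1 + 0·3 + 0·-2.

-2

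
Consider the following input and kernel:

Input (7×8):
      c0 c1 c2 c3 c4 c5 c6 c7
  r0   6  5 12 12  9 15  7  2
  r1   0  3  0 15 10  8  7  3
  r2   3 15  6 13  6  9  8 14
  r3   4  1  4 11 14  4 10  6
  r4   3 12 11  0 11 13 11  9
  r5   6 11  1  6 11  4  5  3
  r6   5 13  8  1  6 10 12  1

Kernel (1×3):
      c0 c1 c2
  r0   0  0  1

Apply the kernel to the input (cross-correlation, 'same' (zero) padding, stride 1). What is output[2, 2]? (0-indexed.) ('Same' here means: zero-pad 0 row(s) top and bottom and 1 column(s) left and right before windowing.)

The receptive field on the zero-padded input at this output position is [15 6 13]. Elementwise product with the kernel and sum: 13·1.

13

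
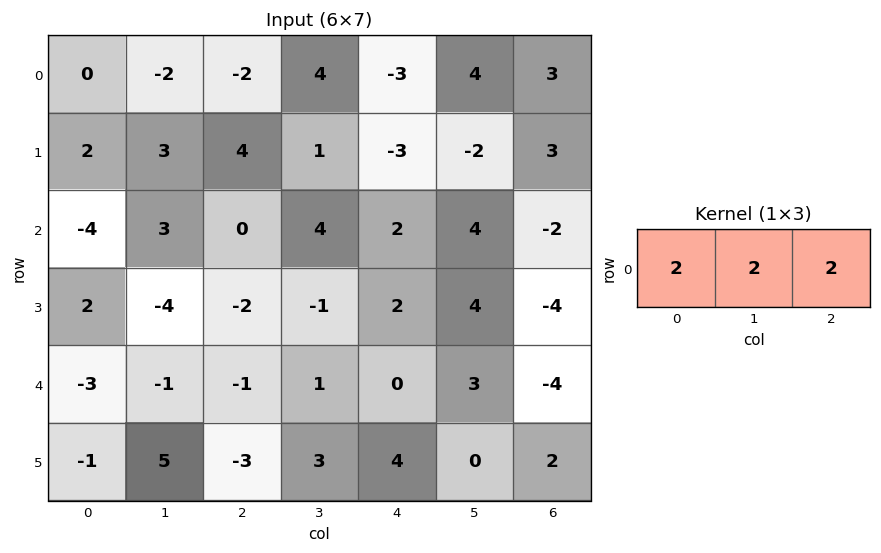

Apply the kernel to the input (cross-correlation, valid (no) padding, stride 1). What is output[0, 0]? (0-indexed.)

-8

The receptive field on the input at this output position is [0 -2 -2]. Elementwise product with the kernel and sum: 0·2 + -2·2 + -2·2.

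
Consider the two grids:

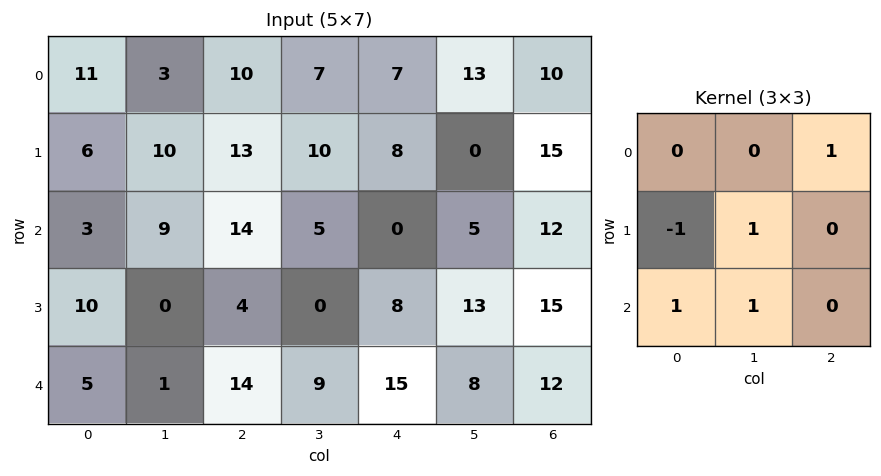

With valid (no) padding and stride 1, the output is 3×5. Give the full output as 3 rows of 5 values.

Output[0,0]: The receptive field on the input at this output position is [11 3 10 / 6 10 13 / 3 9 14]. Elementwise product with the kernel and sum: 10·1 + 6·-1 + 10·1 + 3·1 + 9·1.

26 33 23 16 7
29 19 3 3 41
10 24 19 37 40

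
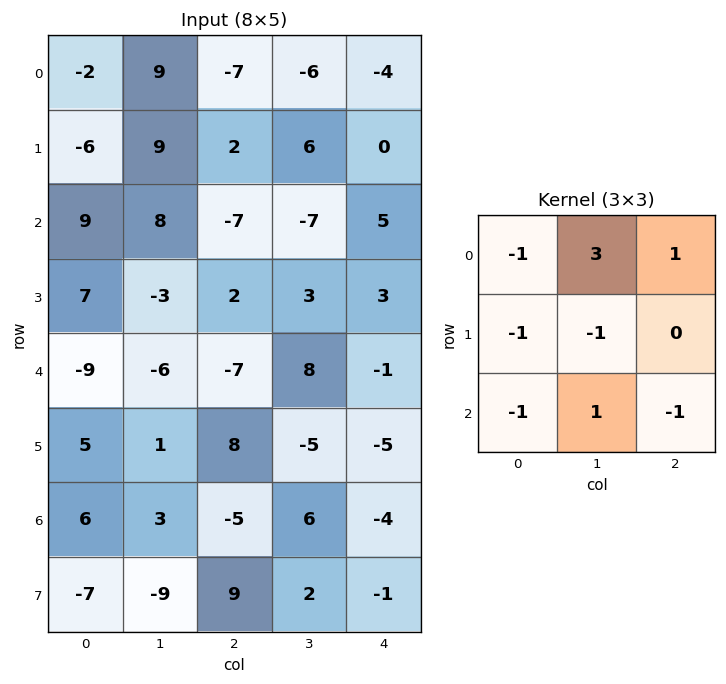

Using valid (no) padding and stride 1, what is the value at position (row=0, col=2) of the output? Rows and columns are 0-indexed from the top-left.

-28

The receptive field on the input at this output position is [-7 -6 -4 / 2 6 0 / -7 -7 5]. Elementwise product with the kernel and sum: -7·-1 + -6·3 + -4·1 + 2·-1 + 6·-1 + -7·-1 + -7·1 + 5·-1.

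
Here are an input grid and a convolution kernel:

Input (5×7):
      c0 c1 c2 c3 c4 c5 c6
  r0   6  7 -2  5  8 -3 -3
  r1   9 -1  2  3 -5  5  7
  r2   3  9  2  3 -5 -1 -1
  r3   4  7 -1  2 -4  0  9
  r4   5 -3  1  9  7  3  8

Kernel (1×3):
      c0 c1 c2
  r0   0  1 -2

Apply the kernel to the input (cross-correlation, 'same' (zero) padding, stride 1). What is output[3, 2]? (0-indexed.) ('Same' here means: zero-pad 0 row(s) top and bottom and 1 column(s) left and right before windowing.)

-5

The receptive field on the zero-padded input at this output position is [7 -1 2]. Elementwise product with the kernel and sum: -1·1 + 2·-2.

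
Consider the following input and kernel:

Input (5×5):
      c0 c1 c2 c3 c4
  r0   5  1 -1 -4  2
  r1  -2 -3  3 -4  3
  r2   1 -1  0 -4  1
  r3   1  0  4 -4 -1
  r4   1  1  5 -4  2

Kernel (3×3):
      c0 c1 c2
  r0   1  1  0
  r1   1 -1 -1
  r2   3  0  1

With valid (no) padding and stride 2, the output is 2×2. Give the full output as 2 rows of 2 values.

7 0
5 22

Output[0,0]: The receptive field on the input at this output position is [5 1 -1 / -2 -3 3 / 1 -1 0]. Elementwise product with the kernel and sum: 5·1 + 1·1 + -2·1 + -3·-1 + 3·-1 + 1·3 + 0·1.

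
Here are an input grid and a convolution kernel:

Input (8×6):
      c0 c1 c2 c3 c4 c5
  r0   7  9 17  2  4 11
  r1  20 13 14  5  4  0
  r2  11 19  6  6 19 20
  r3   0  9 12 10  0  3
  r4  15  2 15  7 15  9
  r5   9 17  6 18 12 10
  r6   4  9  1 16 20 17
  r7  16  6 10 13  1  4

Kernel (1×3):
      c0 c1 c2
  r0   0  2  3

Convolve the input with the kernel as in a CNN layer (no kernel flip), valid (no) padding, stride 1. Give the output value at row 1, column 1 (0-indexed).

43

The receptive field on the input at this output position is [13 14 5]. Elementwise product with the kernel and sum: 14·2 + 5·3.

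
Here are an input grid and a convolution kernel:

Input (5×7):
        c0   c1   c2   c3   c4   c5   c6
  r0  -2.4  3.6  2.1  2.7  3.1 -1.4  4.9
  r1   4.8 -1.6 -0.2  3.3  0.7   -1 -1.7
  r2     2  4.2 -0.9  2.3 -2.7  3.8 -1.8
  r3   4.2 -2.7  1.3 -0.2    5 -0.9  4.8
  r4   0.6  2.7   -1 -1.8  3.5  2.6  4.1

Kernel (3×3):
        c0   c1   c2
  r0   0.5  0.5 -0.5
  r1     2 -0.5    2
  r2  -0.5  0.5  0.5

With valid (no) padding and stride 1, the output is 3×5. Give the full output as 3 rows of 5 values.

10.2 3.6 0.45 7.25 -0.75
-1 12.8 -5.4 18.2 -10.75
16.45 -8.7 16.1 -2.85 23.1

Output[0,0]: The receptive field on the input at this output position is [-2.4 3.6 2.1 / 4.8 -1.6 -0.2 / 2 4.2 -0.9]. Elementwise product with the kernel and sum: -2.4·0.5 + 3.6·0.5 + 2.1·-0.5 + 4.8·2 + -1.6·-0.5 + -0.2·2 + 2·-0.5 + 4.2·0.5 + -0.9·0.5.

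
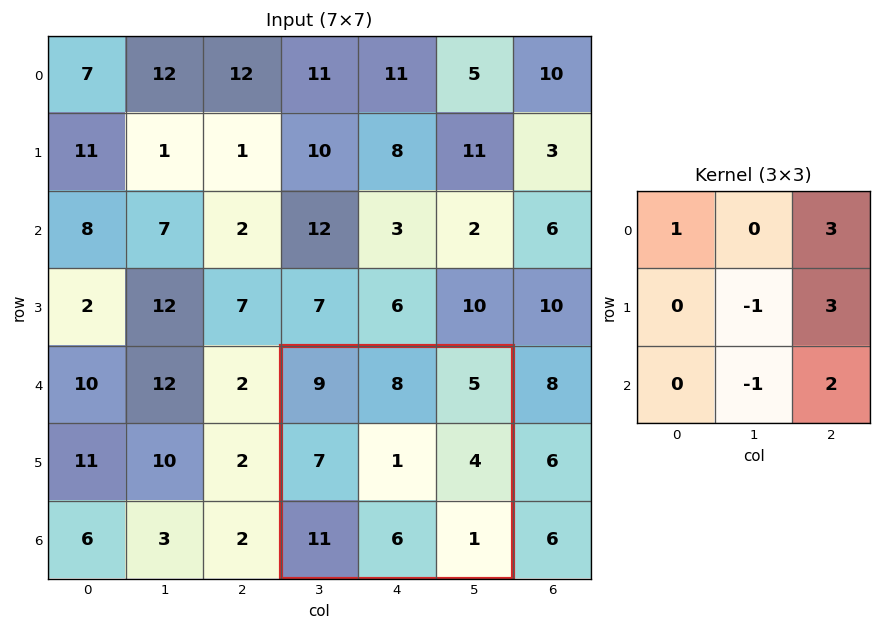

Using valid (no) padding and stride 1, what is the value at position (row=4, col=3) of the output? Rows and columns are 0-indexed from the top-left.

31

The receptive field on the input at this output position is [9 8 5 / 7 1 4 / 11 6 1]. Elementwise product with the kernel and sum: 9·1 + 5·3 + 1·-1 + 4·3 + 6·-1 + 1·2.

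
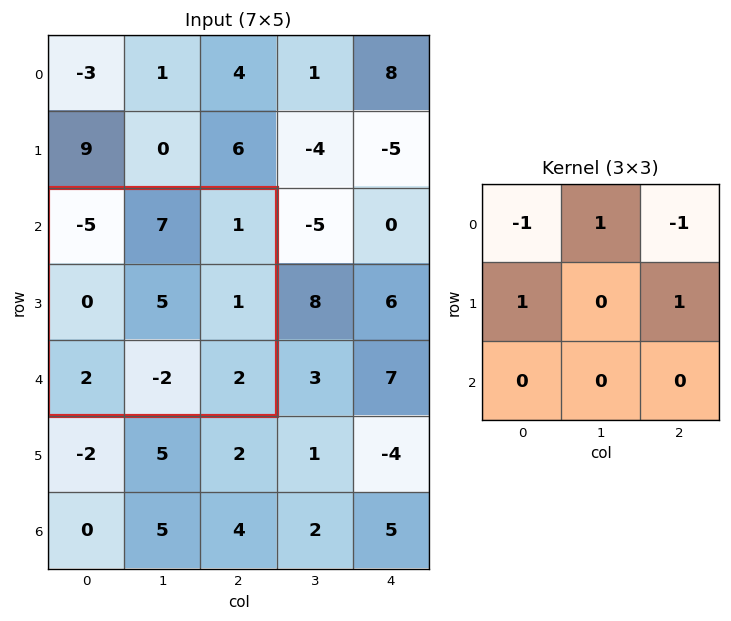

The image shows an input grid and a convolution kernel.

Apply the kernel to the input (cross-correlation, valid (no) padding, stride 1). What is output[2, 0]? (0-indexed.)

The receptive field on the input at this output position is [-5 7 1 / 0 5 1 / 2 -2 2]. Elementwise product with the kernel and sum: -5·-1 + 7·1 + 1·-1 + 0·1 + 1·1.

12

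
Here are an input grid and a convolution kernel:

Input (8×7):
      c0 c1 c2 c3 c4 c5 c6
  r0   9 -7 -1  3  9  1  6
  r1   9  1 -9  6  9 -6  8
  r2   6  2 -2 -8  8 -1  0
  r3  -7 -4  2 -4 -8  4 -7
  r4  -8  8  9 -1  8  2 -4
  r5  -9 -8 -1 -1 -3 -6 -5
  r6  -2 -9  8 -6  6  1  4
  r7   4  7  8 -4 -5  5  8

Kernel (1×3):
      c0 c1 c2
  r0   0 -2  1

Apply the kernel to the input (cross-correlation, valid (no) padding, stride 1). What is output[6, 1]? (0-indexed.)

-22

The receptive field on the input at this output position is [-9 8 -6]. Elementwise product with the kernel and sum: 8·-2 + -6·1.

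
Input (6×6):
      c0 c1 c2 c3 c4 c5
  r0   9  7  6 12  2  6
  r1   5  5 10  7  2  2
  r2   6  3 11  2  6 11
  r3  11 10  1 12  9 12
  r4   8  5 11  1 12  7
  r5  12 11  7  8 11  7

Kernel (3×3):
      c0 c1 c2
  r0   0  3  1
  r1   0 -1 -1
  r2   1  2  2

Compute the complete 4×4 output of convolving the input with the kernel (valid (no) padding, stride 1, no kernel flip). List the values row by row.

Output[0,0]: The receptive field on the input at this output position is [9 7 6 / 5 5 10 / 6 3 11]. Elementwise product with the kernel and sum: 7·3 + 6·1 + 5·-1 + 10·-1 + 6·1 + 3·2 + 11·2.
Output[0,1]: The receptive field on the input at this output position is [7 6 12 / 5 10 7 / 3 11 2]. Elementwise product with the kernel and sum: 6·3 + 12·1 + 10·-1 + 7·-1 + 3·1 + 11·2 + 2·2.

46 42 56 44
44 60 58 45
49 51 28 47
63 44 77 64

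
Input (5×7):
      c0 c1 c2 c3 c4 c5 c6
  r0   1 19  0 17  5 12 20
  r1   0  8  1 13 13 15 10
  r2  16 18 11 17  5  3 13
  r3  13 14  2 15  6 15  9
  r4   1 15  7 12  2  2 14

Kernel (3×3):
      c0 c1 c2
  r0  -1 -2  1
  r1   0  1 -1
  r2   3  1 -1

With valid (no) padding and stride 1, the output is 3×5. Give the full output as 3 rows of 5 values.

Output[0,0]: The receptive field on the input at this output position is [1 19 0 / 0 8 1 / 16 18 11]. Elementwise product with the kernel and sum: 1·-1 + 19·-2 + 0·1 + 8·1 + 1·-1 + 16·3 + 18·1 + 11·-1.

23 34 16 36 1
43 26 13 14 -19
-18 4 0 3 2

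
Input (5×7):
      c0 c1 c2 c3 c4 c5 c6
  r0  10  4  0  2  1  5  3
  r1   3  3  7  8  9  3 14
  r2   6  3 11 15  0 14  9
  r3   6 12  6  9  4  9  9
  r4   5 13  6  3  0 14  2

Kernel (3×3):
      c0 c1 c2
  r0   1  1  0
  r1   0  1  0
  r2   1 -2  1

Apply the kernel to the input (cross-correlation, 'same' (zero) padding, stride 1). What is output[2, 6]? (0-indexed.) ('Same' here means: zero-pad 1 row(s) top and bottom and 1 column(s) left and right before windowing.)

The receptive field on the zero-padded input at this output position is [3 14 0 / 14 9 0 / 9 9 0]. Elementwise product with the kernel and sum: 3·1 + 14·1 + 9·1 + 9·1 + 9·-2 + 0·1.

17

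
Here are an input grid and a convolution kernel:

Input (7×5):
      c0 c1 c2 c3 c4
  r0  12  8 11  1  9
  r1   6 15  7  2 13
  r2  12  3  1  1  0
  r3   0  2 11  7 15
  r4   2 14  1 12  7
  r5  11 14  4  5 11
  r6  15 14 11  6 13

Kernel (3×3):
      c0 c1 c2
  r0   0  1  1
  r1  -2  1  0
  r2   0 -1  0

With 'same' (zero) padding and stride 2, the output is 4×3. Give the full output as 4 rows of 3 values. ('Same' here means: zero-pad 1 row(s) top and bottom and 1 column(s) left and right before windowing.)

Output[0,0]: The receptive field on the zero-padded input at this output position is [0 0 0 / 0 12 8 / 0 6 15]. Elementwise product with the kernel and sum: 0·1 + 0·1 + 0·-2 + 12·1 + 6·-1.
Output[0,1]: The receptive field on the zero-padded input at this output position is [0 0 0 / 8 11 1 / 15 7 2]. Elementwise product with the kernel and sum: 0·1 + 0·1 + 8·-2 + 11·1 + 7·-1.

6 -12 -6
33 -7 -4
-7 -13 -13
40 -8 12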